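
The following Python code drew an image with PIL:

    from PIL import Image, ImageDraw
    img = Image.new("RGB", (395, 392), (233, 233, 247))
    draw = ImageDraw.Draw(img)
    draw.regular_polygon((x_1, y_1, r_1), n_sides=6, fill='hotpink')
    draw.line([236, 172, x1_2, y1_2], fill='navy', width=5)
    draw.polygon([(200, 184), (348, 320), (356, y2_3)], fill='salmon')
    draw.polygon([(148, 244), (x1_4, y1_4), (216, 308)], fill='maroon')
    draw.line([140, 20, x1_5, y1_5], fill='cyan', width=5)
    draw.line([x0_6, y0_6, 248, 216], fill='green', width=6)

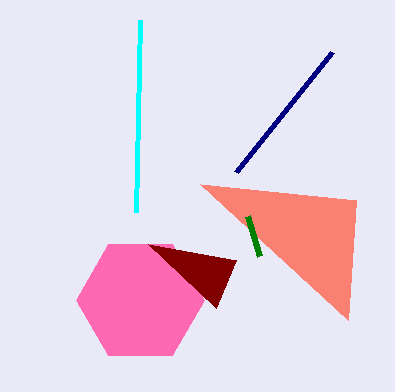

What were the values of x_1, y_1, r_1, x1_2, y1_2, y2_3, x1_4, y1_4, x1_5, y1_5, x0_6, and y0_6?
x_1 = 140; y_1 = 300; r_1 = 64; x1_2 = 332; y1_2 = 52; y2_3 = 200; x1_4 = 236; y1_4 = 260; x1_5 = 136; y1_5 = 212; x0_6 = 260; y0_6 = 256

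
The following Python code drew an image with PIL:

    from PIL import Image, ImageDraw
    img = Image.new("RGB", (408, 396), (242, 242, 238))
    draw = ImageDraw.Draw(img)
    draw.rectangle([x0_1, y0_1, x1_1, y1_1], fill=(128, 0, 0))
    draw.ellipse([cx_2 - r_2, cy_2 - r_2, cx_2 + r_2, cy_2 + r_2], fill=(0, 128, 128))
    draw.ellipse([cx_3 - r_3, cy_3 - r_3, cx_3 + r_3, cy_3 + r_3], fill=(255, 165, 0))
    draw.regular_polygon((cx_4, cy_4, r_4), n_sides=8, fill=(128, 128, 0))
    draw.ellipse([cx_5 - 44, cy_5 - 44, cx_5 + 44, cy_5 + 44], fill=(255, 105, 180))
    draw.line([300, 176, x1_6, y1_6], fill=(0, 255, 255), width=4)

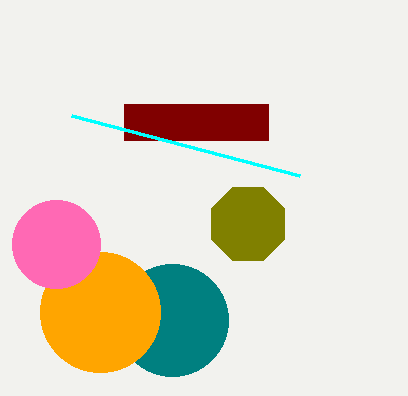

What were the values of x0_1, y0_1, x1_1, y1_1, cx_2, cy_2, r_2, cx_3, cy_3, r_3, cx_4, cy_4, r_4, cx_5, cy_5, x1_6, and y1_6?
x0_1 = 124
y0_1 = 104
x1_1 = 268
y1_1 = 140
cx_2 = 172
cy_2 = 320
r_2 = 56
cx_3 = 100
cy_3 = 312
r_3 = 60
cx_4 = 248
cy_4 = 224
r_4 = 40
cx_5 = 56
cy_5 = 244
x1_6 = 72
y1_6 = 116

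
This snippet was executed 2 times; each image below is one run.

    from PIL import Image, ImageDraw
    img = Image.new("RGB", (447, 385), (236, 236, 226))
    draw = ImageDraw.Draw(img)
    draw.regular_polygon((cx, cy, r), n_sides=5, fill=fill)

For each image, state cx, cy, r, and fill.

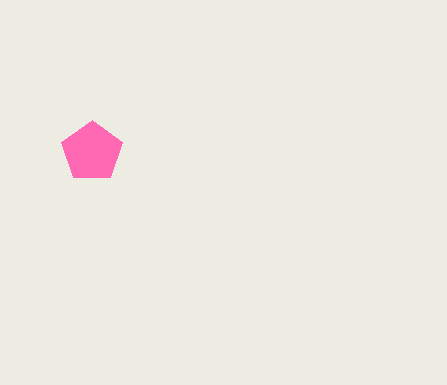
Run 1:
cx = 92; cy = 152; r = 32; fill = 'hotpink'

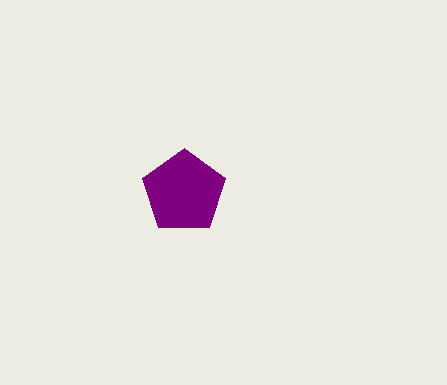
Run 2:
cx = 184
cy = 192
r = 44
fill = 'purple'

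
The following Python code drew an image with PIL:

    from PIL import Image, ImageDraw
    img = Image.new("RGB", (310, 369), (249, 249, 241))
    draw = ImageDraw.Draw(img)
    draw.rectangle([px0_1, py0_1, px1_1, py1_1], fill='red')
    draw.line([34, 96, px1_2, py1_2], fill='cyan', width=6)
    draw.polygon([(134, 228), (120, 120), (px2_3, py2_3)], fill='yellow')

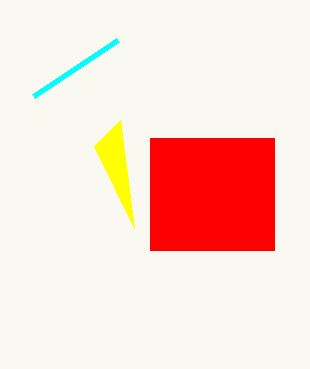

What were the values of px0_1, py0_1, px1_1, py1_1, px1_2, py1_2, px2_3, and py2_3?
px0_1 = 150, py0_1 = 138, px1_1 = 274, py1_1 = 250, px1_2 = 118, py1_2 = 40, px2_3 = 94, py2_3 = 146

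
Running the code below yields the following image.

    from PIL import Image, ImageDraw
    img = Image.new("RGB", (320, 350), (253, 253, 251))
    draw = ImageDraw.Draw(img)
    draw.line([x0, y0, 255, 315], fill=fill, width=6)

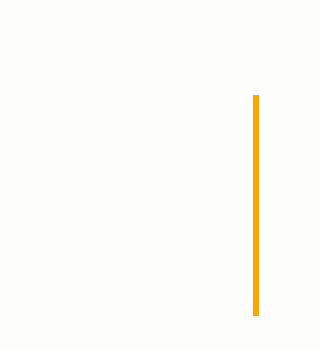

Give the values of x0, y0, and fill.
x0 = 255, y0 = 95, fill = 'orange'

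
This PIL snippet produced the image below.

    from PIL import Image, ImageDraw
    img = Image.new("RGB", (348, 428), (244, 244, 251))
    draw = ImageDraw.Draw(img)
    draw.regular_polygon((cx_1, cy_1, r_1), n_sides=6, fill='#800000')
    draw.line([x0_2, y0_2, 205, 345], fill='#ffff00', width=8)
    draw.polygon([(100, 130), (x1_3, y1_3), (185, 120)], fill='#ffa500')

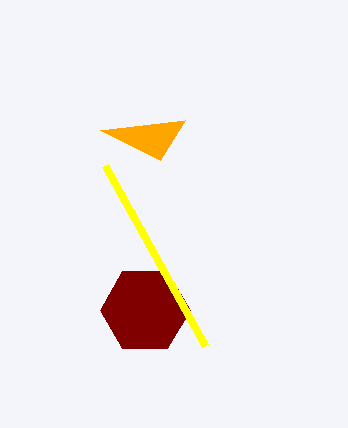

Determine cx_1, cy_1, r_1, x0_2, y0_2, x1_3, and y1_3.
cx_1 = 145
cy_1 = 310
r_1 = 45
x0_2 = 105
y0_2 = 165
x1_3 = 160
y1_3 = 160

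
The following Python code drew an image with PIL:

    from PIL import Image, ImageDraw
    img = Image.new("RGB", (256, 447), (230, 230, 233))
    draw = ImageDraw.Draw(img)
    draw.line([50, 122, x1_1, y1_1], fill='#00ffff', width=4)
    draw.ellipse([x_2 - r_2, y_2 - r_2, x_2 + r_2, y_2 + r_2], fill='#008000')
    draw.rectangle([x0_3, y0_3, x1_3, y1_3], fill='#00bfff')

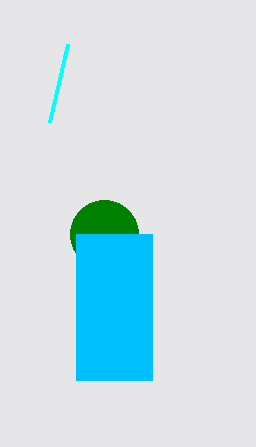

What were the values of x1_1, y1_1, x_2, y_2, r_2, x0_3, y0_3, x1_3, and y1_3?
x1_1 = 68; y1_1 = 44; x_2 = 104; y_2 = 234; r_2 = 34; x0_3 = 76; y0_3 = 234; x1_3 = 152; y1_3 = 380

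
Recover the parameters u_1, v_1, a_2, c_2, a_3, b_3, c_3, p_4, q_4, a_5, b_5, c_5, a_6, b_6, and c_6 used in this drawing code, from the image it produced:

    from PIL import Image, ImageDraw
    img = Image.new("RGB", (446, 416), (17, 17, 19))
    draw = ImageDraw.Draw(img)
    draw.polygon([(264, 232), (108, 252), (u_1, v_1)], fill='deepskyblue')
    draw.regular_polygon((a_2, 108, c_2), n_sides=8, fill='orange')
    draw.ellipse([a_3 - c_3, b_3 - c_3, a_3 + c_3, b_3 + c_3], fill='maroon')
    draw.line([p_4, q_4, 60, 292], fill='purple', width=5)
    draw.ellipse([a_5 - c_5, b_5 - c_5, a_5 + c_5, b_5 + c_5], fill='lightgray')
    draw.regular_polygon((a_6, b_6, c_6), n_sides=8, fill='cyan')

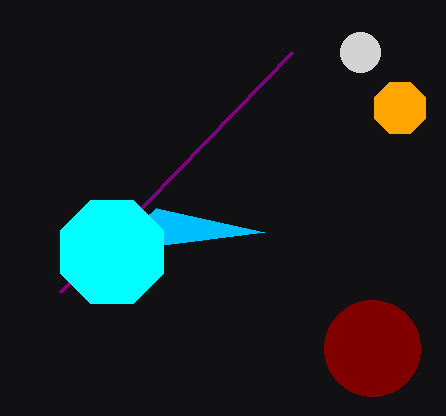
u_1 = 156
v_1 = 208
a_2 = 400
c_2 = 28
a_3 = 372
b_3 = 348
c_3 = 48
p_4 = 292
q_4 = 52
a_5 = 360
b_5 = 52
c_5 = 20
a_6 = 112
b_6 = 252
c_6 = 56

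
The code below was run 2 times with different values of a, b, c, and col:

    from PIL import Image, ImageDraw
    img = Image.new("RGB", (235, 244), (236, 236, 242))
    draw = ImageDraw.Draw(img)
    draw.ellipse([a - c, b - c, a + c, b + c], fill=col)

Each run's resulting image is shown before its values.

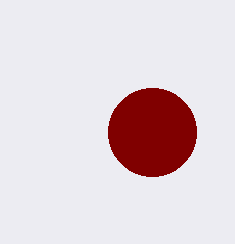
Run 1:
a = 152; b = 132; c = 44; col = 'maroon'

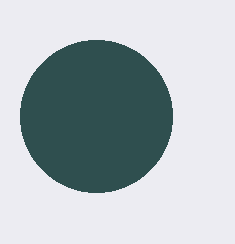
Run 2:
a = 96; b = 116; c = 76; col = 'darkslategray'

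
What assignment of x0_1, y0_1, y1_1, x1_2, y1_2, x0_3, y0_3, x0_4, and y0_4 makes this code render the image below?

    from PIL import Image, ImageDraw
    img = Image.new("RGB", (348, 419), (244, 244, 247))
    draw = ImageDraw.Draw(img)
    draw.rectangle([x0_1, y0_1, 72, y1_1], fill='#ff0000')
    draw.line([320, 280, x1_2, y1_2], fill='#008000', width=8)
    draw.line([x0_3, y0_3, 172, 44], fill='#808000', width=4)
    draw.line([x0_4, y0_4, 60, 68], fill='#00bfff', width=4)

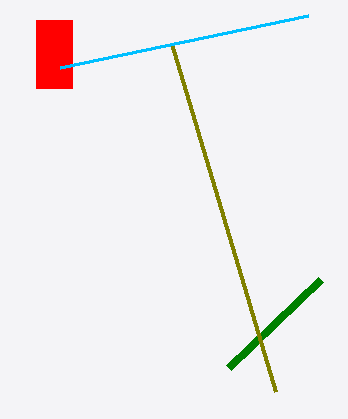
x0_1 = 36
y0_1 = 20
y1_1 = 88
x1_2 = 228
y1_2 = 368
x0_3 = 276
y0_3 = 392
x0_4 = 308
y0_4 = 16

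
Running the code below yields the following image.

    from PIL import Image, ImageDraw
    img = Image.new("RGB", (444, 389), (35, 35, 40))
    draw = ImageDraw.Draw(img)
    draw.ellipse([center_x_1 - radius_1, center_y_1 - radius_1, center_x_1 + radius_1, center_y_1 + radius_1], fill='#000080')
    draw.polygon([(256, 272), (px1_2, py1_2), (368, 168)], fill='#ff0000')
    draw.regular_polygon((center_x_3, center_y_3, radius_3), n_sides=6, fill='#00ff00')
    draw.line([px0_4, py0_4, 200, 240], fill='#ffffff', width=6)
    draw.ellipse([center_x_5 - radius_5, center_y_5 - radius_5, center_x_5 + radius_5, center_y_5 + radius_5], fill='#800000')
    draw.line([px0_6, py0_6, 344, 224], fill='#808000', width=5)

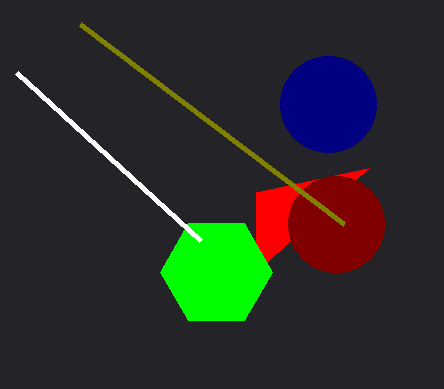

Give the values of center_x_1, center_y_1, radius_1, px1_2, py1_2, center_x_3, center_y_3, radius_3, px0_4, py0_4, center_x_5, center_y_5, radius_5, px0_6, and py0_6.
center_x_1 = 328, center_y_1 = 104, radius_1 = 48, px1_2 = 256, py1_2 = 192, center_x_3 = 216, center_y_3 = 272, radius_3 = 56, px0_4 = 16, py0_4 = 72, center_x_5 = 336, center_y_5 = 224, radius_5 = 48, px0_6 = 80, py0_6 = 24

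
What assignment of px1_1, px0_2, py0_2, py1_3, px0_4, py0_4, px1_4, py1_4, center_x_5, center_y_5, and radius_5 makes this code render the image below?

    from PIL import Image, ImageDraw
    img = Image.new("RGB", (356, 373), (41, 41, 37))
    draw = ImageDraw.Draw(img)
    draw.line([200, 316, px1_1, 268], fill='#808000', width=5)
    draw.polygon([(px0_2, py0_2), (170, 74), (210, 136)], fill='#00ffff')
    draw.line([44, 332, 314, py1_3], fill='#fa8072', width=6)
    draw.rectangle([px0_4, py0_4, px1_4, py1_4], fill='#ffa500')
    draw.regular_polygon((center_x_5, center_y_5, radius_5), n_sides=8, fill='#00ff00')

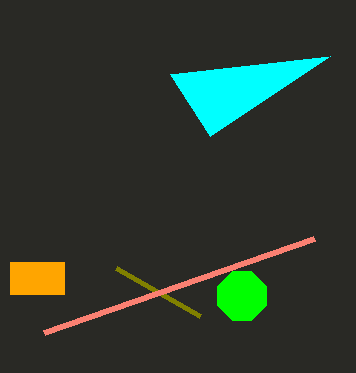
px1_1 = 116
px0_2 = 330
py0_2 = 56
py1_3 = 238
px0_4 = 10
py0_4 = 262
px1_4 = 64
py1_4 = 294
center_x_5 = 242
center_y_5 = 296
radius_5 = 26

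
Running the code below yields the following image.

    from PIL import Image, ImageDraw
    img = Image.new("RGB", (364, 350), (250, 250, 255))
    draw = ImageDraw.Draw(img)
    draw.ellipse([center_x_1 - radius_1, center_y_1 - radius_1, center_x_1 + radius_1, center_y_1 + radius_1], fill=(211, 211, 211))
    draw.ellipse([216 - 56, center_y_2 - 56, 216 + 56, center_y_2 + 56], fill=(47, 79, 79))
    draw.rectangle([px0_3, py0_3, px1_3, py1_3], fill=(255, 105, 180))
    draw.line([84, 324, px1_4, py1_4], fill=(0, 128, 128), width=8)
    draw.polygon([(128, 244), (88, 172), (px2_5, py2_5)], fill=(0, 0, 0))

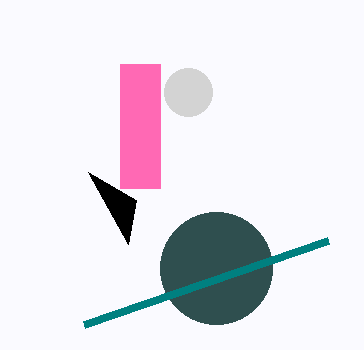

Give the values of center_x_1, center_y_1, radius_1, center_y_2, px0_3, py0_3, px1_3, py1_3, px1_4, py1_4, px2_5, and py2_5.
center_x_1 = 188; center_y_1 = 92; radius_1 = 24; center_y_2 = 268; px0_3 = 120; py0_3 = 64; px1_3 = 160; py1_3 = 188; px1_4 = 328; py1_4 = 240; px2_5 = 136; py2_5 = 200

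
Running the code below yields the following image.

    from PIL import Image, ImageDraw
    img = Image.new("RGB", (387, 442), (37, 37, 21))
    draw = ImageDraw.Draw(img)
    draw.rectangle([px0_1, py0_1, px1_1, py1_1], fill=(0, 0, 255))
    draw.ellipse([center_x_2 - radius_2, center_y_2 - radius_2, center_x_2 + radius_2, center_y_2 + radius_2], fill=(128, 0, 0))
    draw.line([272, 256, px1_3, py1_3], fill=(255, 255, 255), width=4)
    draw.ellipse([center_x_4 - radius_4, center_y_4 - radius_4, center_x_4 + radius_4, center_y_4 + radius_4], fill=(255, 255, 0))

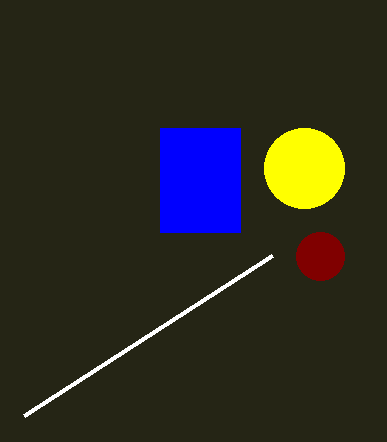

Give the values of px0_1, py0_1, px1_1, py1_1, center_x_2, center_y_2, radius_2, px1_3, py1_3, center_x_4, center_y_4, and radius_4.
px0_1 = 160
py0_1 = 128
px1_1 = 240
py1_1 = 232
center_x_2 = 320
center_y_2 = 256
radius_2 = 24
px1_3 = 24
py1_3 = 416
center_x_4 = 304
center_y_4 = 168
radius_4 = 40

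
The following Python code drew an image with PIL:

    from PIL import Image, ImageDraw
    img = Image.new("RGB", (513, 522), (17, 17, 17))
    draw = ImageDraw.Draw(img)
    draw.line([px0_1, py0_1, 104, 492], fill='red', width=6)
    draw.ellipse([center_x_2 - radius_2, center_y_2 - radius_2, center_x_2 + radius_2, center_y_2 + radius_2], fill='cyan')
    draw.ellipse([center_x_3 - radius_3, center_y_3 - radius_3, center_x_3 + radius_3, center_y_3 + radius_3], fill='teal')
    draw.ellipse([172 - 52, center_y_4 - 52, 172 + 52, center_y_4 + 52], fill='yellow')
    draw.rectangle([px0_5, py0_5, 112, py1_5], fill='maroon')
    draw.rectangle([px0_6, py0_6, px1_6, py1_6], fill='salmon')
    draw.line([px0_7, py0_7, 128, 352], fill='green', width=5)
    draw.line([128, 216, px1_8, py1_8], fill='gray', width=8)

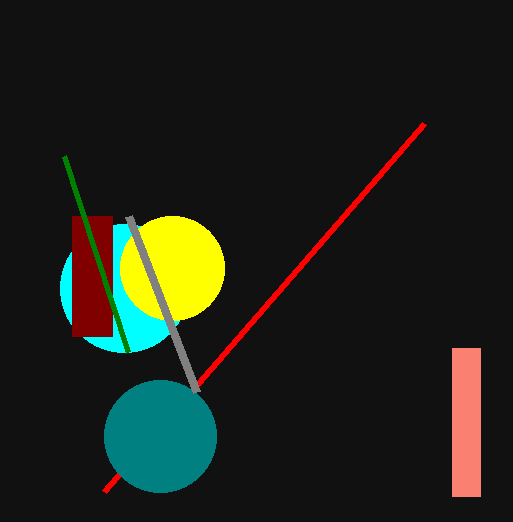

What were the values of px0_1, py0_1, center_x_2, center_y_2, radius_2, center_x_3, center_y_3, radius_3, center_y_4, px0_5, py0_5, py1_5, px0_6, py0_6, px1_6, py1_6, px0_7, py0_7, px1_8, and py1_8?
px0_1 = 424, py0_1 = 124, center_x_2 = 124, center_y_2 = 288, radius_2 = 64, center_x_3 = 160, center_y_3 = 436, radius_3 = 56, center_y_4 = 268, px0_5 = 72, py0_5 = 216, py1_5 = 336, px0_6 = 452, py0_6 = 348, px1_6 = 480, py1_6 = 496, px0_7 = 64, py0_7 = 156, px1_8 = 196, py1_8 = 392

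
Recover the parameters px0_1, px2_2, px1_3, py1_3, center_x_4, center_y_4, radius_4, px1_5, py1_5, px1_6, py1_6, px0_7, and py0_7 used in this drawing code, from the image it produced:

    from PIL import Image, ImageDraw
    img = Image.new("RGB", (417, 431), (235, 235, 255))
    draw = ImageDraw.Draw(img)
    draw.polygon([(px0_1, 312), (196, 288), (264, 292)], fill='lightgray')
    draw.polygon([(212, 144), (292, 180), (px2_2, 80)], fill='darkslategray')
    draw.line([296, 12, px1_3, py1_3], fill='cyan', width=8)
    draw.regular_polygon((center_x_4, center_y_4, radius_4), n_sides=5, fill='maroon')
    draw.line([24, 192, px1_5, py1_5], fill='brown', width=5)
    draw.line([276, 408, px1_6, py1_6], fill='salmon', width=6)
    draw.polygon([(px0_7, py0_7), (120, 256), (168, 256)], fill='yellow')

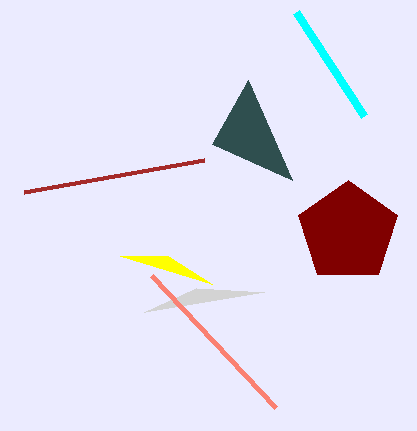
px0_1 = 144; px2_2 = 248; px1_3 = 364; py1_3 = 116; center_x_4 = 348; center_y_4 = 232; radius_4 = 52; px1_5 = 204; py1_5 = 160; px1_6 = 152; py1_6 = 276; px0_7 = 212; py0_7 = 284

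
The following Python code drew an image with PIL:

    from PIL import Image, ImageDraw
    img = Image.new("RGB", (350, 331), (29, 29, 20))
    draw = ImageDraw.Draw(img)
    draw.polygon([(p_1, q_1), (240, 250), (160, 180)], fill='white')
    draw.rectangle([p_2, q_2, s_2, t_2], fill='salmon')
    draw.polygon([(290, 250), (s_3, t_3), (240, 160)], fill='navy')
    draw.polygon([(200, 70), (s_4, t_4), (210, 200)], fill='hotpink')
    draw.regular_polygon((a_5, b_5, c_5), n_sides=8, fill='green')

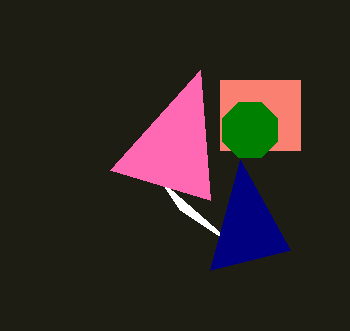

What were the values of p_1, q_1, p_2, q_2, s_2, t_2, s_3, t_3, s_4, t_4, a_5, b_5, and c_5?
p_1 = 180
q_1 = 210
p_2 = 220
q_2 = 80
s_2 = 300
t_2 = 150
s_3 = 210
t_3 = 270
s_4 = 110
t_4 = 170
a_5 = 250
b_5 = 130
c_5 = 30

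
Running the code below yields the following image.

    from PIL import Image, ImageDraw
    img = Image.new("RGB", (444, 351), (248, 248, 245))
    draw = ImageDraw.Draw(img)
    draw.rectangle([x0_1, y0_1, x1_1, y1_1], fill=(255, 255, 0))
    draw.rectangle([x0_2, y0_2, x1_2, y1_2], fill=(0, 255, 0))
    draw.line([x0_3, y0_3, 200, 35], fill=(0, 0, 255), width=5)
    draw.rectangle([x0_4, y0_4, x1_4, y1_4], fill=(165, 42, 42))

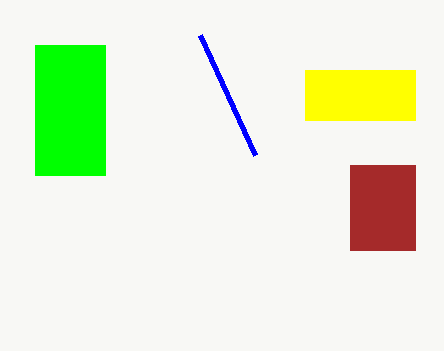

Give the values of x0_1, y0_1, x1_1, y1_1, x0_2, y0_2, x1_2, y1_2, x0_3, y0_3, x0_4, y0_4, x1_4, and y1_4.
x0_1 = 305; y0_1 = 70; x1_1 = 415; y1_1 = 120; x0_2 = 35; y0_2 = 45; x1_2 = 105; y1_2 = 175; x0_3 = 255; y0_3 = 155; x0_4 = 350; y0_4 = 165; x1_4 = 415; y1_4 = 250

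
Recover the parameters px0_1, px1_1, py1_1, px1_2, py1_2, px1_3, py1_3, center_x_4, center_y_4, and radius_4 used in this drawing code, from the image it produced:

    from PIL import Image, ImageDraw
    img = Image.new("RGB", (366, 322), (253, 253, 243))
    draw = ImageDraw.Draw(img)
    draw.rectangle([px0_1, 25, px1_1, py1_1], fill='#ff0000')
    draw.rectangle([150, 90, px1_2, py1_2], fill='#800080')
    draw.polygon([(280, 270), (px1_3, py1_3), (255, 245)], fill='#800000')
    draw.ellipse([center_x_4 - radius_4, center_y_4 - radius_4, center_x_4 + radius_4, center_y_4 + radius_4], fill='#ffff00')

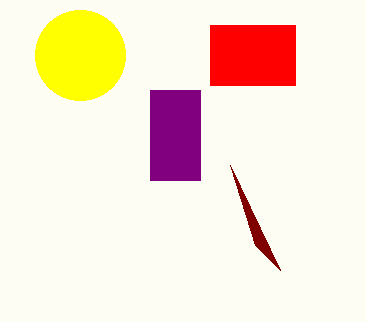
px0_1 = 210, px1_1 = 295, py1_1 = 85, px1_2 = 200, py1_2 = 180, px1_3 = 230, py1_3 = 165, center_x_4 = 80, center_y_4 = 55, radius_4 = 45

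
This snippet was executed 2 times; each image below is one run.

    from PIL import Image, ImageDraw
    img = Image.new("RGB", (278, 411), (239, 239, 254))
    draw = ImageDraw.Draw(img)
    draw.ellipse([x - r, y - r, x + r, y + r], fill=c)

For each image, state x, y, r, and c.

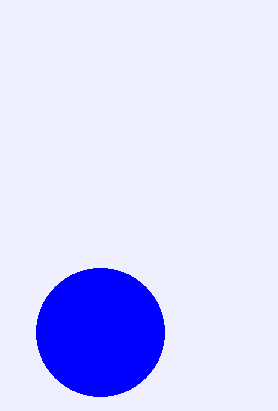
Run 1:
x = 100; y = 332; r = 64; c = 'blue'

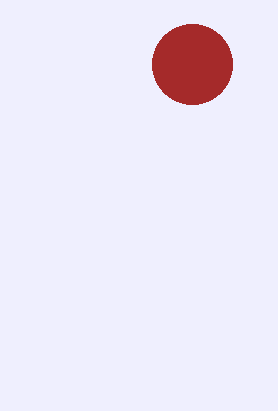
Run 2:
x = 192; y = 64; r = 40; c = 'brown'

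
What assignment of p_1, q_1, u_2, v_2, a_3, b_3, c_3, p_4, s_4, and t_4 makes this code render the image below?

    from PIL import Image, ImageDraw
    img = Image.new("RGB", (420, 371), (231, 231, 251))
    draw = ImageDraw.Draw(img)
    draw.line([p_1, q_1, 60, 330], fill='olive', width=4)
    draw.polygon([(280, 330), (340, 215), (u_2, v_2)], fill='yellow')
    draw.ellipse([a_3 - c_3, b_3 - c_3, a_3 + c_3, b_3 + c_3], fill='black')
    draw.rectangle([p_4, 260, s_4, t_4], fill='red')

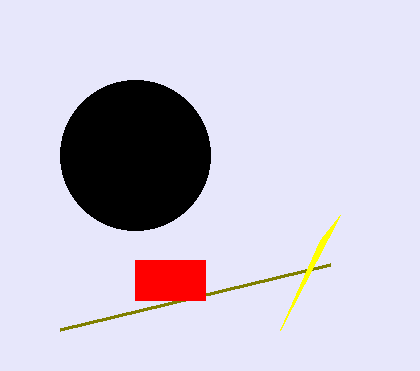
p_1 = 330, q_1 = 265, u_2 = 320, v_2 = 240, a_3 = 135, b_3 = 155, c_3 = 75, p_4 = 135, s_4 = 205, t_4 = 300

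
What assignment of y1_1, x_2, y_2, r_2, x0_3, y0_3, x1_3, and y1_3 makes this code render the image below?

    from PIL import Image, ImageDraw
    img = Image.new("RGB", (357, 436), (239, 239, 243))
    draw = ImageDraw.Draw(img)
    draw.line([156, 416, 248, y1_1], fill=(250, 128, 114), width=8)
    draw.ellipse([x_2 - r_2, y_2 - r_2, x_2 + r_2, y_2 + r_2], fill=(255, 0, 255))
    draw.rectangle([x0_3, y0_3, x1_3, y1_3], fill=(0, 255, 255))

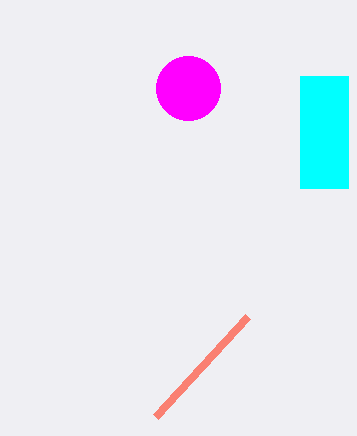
y1_1 = 316; x_2 = 188; y_2 = 88; r_2 = 32; x0_3 = 300; y0_3 = 76; x1_3 = 348; y1_3 = 188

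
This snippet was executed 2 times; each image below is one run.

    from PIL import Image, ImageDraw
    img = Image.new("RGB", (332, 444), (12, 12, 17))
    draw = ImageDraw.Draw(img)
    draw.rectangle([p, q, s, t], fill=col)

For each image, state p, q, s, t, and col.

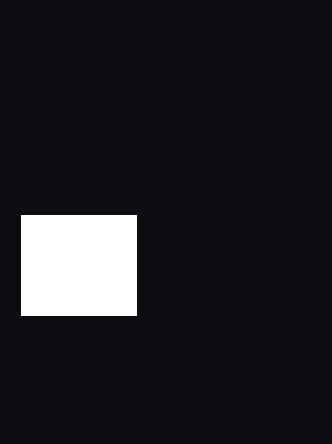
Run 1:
p = 21
q = 215
s = 136
t = 315
col = 'white'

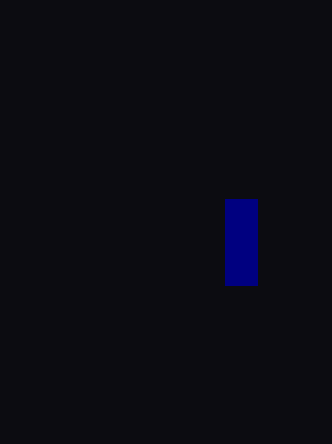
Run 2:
p = 225; q = 199; s = 257; t = 285; col = 'navy'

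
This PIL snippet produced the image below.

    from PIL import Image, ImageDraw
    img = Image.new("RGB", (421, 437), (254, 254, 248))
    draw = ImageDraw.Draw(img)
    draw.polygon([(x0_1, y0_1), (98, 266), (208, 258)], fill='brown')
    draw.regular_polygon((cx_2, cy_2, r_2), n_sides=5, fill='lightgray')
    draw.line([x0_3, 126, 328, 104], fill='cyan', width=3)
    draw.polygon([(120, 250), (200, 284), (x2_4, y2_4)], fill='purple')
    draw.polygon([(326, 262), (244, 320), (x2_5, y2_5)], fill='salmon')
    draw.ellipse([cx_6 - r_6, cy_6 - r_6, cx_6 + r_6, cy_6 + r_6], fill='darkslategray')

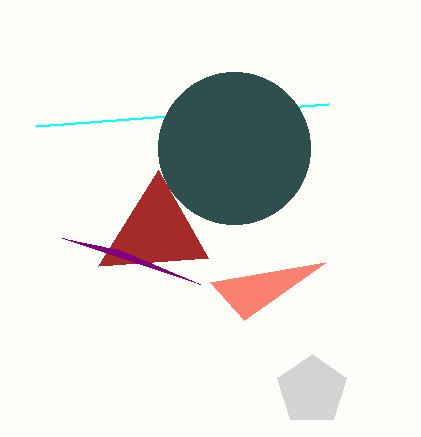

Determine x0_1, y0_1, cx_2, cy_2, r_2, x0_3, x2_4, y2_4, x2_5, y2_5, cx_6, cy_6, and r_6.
x0_1 = 158; y0_1 = 170; cx_2 = 312; cy_2 = 390; r_2 = 36; x0_3 = 36; x2_4 = 62; y2_4 = 238; x2_5 = 210; y2_5 = 282; cx_6 = 234; cy_6 = 148; r_6 = 76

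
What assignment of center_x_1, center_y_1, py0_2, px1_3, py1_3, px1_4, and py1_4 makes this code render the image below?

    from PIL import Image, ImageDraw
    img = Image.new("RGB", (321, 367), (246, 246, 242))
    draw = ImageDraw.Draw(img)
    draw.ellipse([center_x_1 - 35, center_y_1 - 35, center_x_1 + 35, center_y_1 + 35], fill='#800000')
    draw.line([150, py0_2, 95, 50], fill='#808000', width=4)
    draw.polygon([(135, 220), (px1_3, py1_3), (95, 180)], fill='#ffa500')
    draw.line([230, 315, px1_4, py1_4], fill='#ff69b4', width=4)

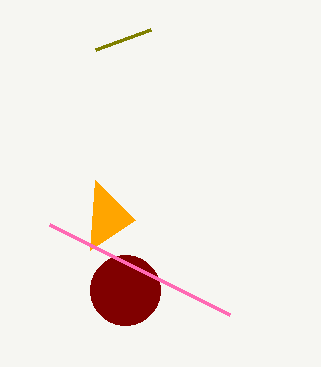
center_x_1 = 125; center_y_1 = 290; py0_2 = 30; px1_3 = 90; py1_3 = 250; px1_4 = 50; py1_4 = 225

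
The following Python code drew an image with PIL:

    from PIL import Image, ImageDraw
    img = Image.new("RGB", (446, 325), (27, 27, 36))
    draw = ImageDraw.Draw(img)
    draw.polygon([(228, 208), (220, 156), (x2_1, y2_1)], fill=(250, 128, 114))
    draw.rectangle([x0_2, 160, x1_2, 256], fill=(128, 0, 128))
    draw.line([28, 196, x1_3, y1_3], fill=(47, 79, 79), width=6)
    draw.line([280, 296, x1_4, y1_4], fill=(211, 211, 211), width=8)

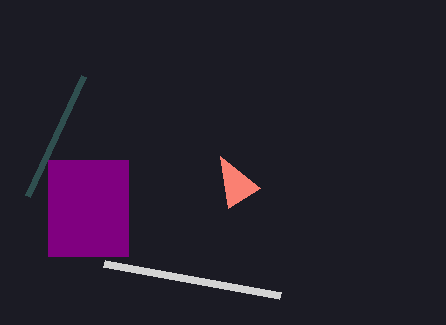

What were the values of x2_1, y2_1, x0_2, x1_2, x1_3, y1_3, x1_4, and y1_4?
x2_1 = 260; y2_1 = 188; x0_2 = 48; x1_2 = 128; x1_3 = 84; y1_3 = 76; x1_4 = 104; y1_4 = 264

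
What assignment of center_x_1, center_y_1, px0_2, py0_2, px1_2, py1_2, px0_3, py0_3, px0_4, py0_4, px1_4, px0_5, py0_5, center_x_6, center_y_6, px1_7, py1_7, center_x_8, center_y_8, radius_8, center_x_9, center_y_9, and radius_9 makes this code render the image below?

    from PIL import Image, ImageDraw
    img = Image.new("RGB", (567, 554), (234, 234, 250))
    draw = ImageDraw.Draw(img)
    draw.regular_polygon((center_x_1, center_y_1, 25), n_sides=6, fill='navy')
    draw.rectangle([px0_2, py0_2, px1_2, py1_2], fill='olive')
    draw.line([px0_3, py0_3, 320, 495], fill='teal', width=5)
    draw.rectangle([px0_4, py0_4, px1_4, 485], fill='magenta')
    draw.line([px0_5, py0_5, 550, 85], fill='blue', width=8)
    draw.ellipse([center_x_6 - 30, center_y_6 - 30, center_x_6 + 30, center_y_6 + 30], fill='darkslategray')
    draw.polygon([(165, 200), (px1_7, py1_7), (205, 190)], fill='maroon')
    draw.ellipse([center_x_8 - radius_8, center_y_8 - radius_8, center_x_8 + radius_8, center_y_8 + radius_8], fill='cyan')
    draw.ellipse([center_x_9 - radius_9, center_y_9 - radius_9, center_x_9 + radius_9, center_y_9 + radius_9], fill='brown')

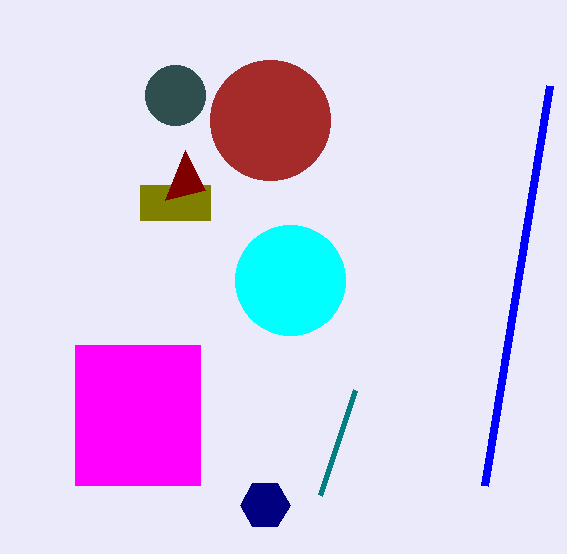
center_x_1 = 265
center_y_1 = 505
px0_2 = 140
py0_2 = 185
px1_2 = 210
py1_2 = 220
px0_3 = 355
py0_3 = 390
px0_4 = 75
py0_4 = 345
px1_4 = 200
px0_5 = 485
py0_5 = 485
center_x_6 = 175
center_y_6 = 95
px1_7 = 185
py1_7 = 150
center_x_8 = 290
center_y_8 = 280
radius_8 = 55
center_x_9 = 270
center_y_9 = 120
radius_9 = 60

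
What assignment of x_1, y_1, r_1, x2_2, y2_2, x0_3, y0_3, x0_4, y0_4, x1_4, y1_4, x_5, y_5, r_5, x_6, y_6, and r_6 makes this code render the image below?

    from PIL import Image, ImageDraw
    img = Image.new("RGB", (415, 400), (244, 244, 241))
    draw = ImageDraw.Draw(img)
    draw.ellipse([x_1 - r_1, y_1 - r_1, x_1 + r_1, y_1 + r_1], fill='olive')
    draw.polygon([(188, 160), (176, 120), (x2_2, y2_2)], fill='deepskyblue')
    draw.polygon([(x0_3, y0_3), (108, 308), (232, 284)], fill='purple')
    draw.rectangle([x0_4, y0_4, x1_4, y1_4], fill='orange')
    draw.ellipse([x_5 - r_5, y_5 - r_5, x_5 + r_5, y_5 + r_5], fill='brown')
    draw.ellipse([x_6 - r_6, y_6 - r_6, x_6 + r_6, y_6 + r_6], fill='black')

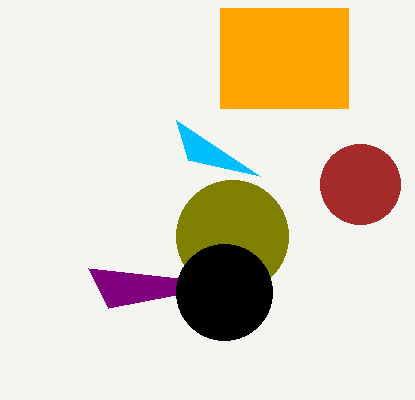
x_1 = 232
y_1 = 236
r_1 = 56
x2_2 = 260
y2_2 = 176
x0_3 = 88
y0_3 = 268
x0_4 = 220
y0_4 = 8
x1_4 = 348
y1_4 = 108
x_5 = 360
y_5 = 184
r_5 = 40
x_6 = 224
y_6 = 292
r_6 = 48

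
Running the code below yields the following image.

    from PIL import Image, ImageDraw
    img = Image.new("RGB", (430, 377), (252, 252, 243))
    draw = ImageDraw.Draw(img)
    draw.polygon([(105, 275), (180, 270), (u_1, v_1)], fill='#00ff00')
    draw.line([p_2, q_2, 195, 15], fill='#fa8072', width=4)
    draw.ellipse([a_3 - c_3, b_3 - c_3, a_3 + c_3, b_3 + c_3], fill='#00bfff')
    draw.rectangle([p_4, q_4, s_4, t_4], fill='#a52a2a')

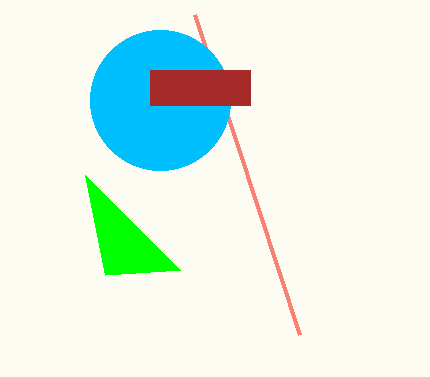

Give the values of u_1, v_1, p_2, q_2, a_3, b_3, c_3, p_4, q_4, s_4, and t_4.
u_1 = 85, v_1 = 175, p_2 = 300, q_2 = 335, a_3 = 160, b_3 = 100, c_3 = 70, p_4 = 150, q_4 = 70, s_4 = 250, t_4 = 105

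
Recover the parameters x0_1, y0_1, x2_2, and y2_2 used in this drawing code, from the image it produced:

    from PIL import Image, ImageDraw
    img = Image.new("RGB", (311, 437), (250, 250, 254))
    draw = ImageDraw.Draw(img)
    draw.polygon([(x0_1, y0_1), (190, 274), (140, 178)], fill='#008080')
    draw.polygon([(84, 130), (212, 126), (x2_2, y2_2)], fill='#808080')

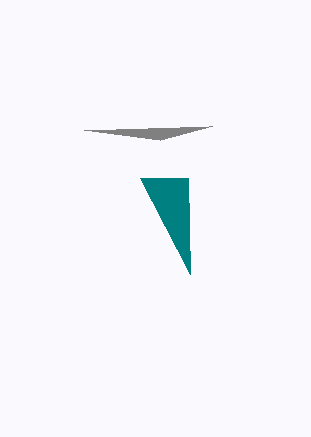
x0_1 = 188
y0_1 = 178
x2_2 = 160
y2_2 = 140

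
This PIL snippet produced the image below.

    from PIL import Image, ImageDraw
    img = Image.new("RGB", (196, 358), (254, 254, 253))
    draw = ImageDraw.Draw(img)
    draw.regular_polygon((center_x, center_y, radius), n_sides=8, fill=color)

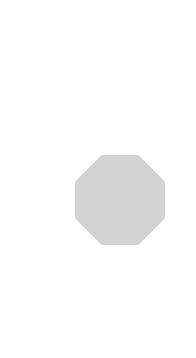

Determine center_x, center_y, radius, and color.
center_x = 120; center_y = 200; radius = 48; color = 'lightgray'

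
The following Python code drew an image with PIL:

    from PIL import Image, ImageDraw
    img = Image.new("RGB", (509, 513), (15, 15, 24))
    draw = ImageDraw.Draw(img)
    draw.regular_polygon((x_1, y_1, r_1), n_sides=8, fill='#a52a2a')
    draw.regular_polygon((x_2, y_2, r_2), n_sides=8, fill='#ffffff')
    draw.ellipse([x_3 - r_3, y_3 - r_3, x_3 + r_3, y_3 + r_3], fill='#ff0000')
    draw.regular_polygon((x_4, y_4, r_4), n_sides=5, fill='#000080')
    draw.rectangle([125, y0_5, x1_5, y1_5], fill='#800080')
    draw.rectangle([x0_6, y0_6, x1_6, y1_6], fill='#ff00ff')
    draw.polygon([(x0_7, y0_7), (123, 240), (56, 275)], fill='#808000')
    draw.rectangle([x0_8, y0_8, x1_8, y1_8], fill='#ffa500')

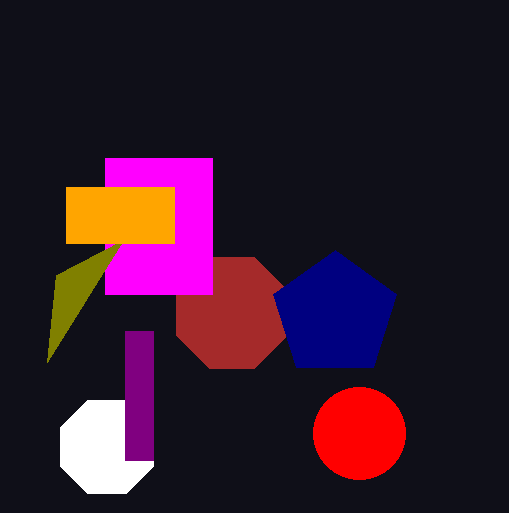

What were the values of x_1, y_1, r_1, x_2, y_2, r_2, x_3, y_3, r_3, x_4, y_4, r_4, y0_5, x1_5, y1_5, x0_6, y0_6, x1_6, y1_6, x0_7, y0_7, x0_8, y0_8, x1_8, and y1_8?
x_1 = 232
y_1 = 313
r_1 = 60
x_2 = 107
y_2 = 447
r_2 = 50
x_3 = 359
y_3 = 433
r_3 = 46
x_4 = 335
y_4 = 315
r_4 = 65
y0_5 = 331
x1_5 = 153
y1_5 = 460
x0_6 = 105
y0_6 = 158
x1_6 = 212
y1_6 = 294
x0_7 = 47
y0_7 = 362
x0_8 = 66
y0_8 = 187
x1_8 = 174
y1_8 = 243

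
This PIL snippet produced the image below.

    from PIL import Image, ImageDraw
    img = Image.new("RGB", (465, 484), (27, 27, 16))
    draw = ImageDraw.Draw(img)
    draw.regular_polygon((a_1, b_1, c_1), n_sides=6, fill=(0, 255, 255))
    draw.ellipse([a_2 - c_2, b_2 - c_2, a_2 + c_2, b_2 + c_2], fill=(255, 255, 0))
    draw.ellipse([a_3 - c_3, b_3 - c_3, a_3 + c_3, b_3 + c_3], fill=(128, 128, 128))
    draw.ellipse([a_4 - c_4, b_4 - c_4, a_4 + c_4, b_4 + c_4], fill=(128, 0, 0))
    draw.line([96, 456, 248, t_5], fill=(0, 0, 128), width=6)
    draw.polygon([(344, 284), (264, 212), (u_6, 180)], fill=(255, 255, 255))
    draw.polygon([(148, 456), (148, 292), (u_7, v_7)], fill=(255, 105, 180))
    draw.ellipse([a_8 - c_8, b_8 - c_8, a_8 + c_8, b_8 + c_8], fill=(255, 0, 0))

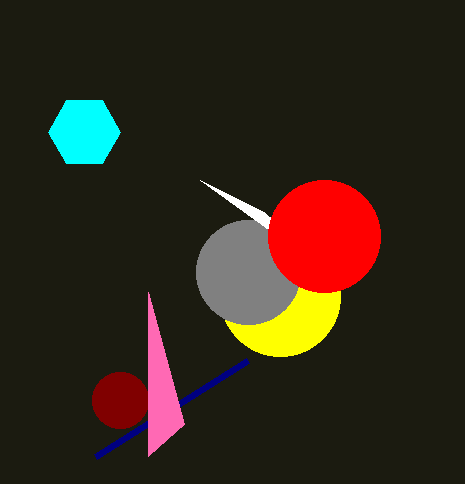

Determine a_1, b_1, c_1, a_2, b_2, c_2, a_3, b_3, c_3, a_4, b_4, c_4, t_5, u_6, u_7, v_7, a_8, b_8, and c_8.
a_1 = 84; b_1 = 132; c_1 = 36; a_2 = 280; b_2 = 296; c_2 = 60; a_3 = 248; b_3 = 272; c_3 = 52; a_4 = 120; b_4 = 400; c_4 = 28; t_5 = 360; u_6 = 200; u_7 = 184; v_7 = 424; a_8 = 324; b_8 = 236; c_8 = 56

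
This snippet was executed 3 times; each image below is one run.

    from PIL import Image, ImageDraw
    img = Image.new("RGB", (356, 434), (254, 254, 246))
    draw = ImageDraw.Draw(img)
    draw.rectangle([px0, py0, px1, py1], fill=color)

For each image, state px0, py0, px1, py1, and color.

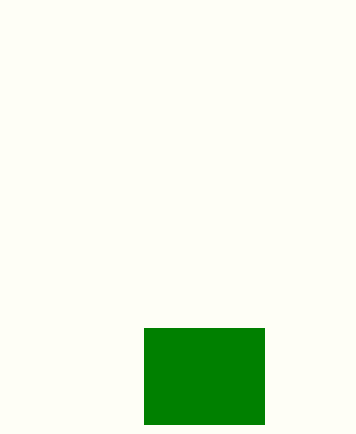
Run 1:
px0 = 144, py0 = 328, px1 = 264, py1 = 424, color = 'green'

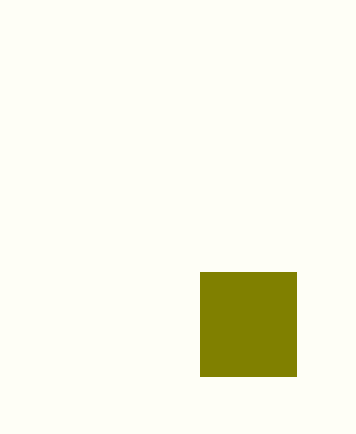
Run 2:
px0 = 200; py0 = 272; px1 = 296; py1 = 376; color = 'olive'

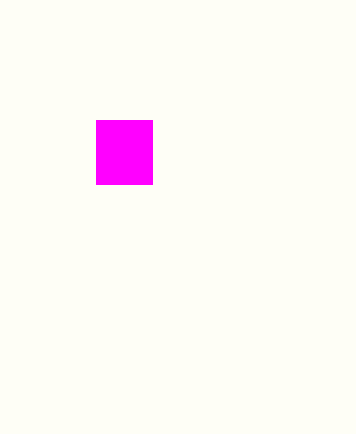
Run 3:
px0 = 96
py0 = 120
px1 = 152
py1 = 184
color = 'magenta'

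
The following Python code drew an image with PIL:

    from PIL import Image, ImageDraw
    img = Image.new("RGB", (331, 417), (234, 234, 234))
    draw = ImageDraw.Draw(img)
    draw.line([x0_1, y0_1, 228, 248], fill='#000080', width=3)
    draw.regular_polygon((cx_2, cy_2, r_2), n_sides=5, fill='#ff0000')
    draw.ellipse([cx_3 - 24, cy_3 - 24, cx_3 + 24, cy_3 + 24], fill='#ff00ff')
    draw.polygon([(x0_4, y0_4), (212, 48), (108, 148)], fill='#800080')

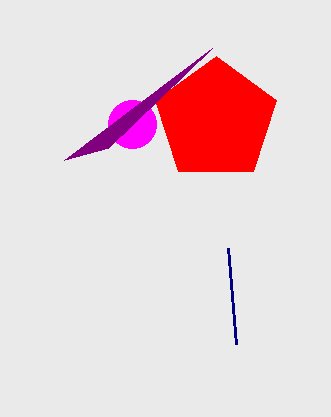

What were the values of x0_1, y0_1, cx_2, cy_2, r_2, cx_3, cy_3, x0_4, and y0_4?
x0_1 = 236; y0_1 = 344; cx_2 = 216; cy_2 = 120; r_2 = 64; cx_3 = 132; cy_3 = 124; x0_4 = 64; y0_4 = 160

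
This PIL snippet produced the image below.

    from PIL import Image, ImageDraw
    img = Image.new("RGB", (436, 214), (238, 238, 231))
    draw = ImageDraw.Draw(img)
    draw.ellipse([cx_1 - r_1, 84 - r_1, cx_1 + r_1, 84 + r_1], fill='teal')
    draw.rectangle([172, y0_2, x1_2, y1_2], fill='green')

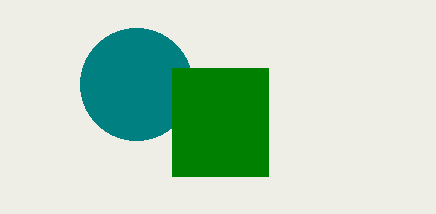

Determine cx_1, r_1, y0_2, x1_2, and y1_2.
cx_1 = 136, r_1 = 56, y0_2 = 68, x1_2 = 268, y1_2 = 176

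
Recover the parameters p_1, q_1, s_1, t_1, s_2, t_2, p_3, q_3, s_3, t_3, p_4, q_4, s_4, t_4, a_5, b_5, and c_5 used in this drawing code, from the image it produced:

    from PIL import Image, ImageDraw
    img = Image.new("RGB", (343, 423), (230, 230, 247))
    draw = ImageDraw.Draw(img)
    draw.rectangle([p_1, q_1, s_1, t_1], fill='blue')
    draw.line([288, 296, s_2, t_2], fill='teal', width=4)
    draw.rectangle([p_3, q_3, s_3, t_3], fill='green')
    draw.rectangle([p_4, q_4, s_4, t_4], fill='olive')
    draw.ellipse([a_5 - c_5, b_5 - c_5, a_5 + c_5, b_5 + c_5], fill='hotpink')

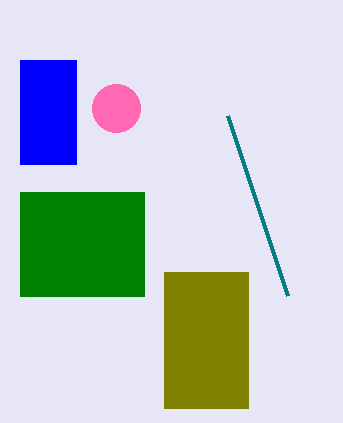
p_1 = 20
q_1 = 60
s_1 = 76
t_1 = 164
s_2 = 228
t_2 = 116
p_3 = 20
q_3 = 192
s_3 = 144
t_3 = 296
p_4 = 164
q_4 = 272
s_4 = 248
t_4 = 408
a_5 = 116
b_5 = 108
c_5 = 24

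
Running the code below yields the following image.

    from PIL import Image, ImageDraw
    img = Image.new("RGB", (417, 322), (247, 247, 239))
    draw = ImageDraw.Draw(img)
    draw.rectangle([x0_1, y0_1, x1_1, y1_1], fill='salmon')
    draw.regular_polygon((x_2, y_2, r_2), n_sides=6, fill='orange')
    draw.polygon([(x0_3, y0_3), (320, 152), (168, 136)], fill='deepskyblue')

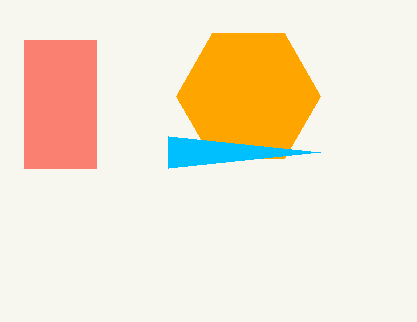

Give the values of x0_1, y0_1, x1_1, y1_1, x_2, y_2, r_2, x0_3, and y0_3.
x0_1 = 24, y0_1 = 40, x1_1 = 96, y1_1 = 168, x_2 = 248, y_2 = 96, r_2 = 72, x0_3 = 168, y0_3 = 168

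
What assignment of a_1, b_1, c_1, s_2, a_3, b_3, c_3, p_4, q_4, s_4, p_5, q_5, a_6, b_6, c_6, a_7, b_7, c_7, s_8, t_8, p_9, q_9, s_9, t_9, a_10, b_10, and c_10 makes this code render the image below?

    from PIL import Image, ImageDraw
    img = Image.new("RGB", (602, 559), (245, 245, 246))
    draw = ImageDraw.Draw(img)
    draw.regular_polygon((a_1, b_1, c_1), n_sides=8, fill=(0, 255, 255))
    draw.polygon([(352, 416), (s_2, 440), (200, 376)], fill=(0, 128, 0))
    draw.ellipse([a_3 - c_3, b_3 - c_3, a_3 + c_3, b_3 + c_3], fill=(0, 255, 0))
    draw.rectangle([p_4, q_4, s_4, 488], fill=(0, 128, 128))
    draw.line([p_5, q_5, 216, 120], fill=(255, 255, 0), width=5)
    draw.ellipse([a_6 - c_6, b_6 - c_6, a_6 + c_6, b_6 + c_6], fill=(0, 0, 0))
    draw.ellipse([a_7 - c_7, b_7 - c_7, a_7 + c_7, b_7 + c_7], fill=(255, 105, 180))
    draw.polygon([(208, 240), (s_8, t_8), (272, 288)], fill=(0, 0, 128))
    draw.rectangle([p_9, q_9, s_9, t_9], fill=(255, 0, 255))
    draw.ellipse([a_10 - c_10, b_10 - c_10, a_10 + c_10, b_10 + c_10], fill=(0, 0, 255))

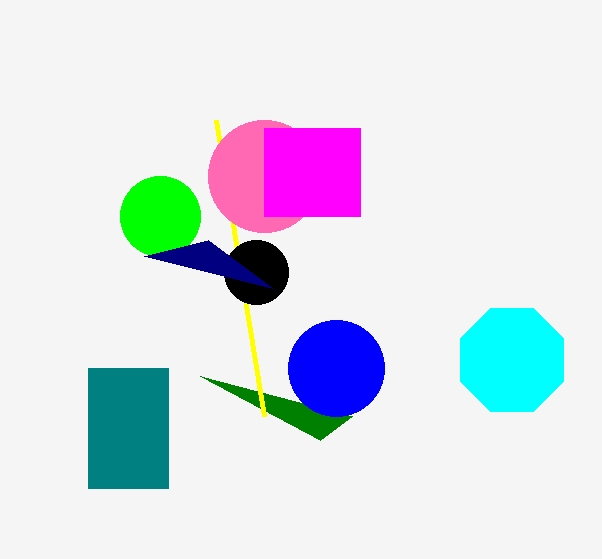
a_1 = 512, b_1 = 360, c_1 = 56, s_2 = 320, a_3 = 160, b_3 = 216, c_3 = 40, p_4 = 88, q_4 = 368, s_4 = 168, p_5 = 264, q_5 = 416, a_6 = 256, b_6 = 272, c_6 = 32, a_7 = 264, b_7 = 176, c_7 = 56, s_8 = 144, t_8 = 256, p_9 = 264, q_9 = 128, s_9 = 360, t_9 = 216, a_10 = 336, b_10 = 368, c_10 = 48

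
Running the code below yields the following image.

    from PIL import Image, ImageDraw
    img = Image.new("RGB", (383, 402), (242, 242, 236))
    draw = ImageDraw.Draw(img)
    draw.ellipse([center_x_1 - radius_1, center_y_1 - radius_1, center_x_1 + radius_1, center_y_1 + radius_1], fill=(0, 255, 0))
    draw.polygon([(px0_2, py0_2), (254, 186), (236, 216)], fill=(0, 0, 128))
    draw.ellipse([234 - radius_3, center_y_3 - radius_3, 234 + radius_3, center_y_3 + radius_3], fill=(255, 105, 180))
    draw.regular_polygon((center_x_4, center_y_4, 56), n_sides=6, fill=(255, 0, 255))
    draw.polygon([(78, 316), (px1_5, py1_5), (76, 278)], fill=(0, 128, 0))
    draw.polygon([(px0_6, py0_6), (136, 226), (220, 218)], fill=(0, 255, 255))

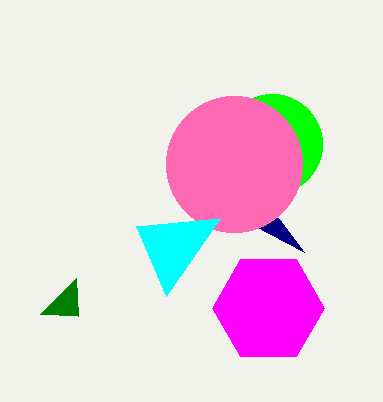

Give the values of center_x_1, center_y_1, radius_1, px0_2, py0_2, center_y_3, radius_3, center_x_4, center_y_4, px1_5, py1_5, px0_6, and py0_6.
center_x_1 = 272; center_y_1 = 144; radius_1 = 50; px0_2 = 304; py0_2 = 252; center_y_3 = 164; radius_3 = 68; center_x_4 = 268; center_y_4 = 308; px1_5 = 40; py1_5 = 314; px0_6 = 166; py0_6 = 296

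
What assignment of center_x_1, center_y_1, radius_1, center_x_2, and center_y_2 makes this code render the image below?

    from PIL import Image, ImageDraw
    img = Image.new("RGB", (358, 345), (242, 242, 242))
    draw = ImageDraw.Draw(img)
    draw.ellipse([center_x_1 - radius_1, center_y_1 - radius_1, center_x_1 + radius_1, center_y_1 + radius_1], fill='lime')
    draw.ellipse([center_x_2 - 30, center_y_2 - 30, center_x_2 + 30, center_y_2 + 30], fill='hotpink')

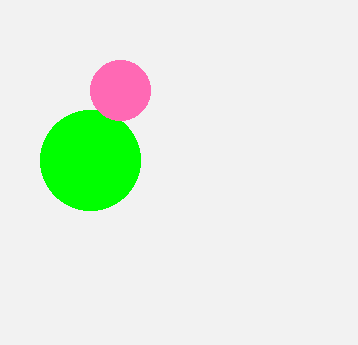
center_x_1 = 90, center_y_1 = 160, radius_1 = 50, center_x_2 = 120, center_y_2 = 90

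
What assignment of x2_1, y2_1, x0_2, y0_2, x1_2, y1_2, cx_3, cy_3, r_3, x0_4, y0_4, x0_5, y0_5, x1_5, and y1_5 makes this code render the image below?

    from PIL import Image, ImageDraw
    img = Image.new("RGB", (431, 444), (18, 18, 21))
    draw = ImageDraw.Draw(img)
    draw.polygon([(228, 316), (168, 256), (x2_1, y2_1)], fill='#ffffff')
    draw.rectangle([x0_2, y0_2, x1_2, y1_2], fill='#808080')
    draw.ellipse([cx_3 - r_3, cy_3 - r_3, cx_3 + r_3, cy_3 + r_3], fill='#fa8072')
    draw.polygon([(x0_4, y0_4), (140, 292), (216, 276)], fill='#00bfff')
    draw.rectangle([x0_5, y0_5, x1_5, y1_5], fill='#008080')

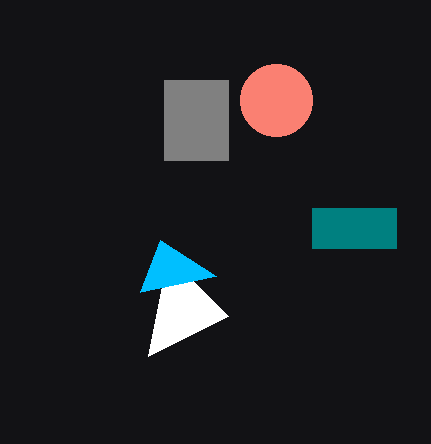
x2_1 = 148
y2_1 = 356
x0_2 = 164
y0_2 = 80
x1_2 = 228
y1_2 = 160
cx_3 = 276
cy_3 = 100
r_3 = 36
x0_4 = 160
y0_4 = 240
x0_5 = 312
y0_5 = 208
x1_5 = 396
y1_5 = 248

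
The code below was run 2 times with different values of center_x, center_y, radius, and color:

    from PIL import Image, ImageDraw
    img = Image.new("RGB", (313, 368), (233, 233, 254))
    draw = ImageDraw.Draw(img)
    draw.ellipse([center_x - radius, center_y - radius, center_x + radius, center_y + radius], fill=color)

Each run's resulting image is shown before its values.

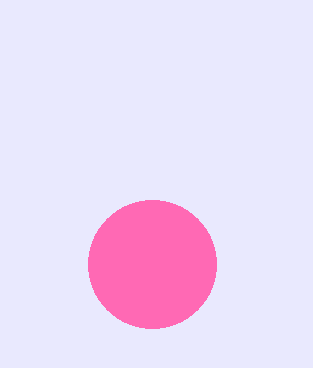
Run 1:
center_x = 152; center_y = 264; radius = 64; color = 'hotpink'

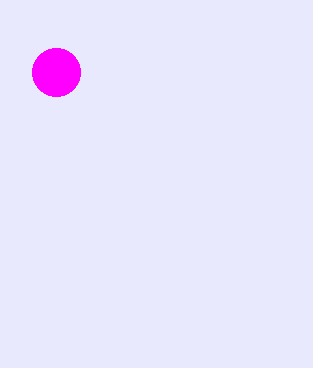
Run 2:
center_x = 56; center_y = 72; radius = 24; color = 'magenta'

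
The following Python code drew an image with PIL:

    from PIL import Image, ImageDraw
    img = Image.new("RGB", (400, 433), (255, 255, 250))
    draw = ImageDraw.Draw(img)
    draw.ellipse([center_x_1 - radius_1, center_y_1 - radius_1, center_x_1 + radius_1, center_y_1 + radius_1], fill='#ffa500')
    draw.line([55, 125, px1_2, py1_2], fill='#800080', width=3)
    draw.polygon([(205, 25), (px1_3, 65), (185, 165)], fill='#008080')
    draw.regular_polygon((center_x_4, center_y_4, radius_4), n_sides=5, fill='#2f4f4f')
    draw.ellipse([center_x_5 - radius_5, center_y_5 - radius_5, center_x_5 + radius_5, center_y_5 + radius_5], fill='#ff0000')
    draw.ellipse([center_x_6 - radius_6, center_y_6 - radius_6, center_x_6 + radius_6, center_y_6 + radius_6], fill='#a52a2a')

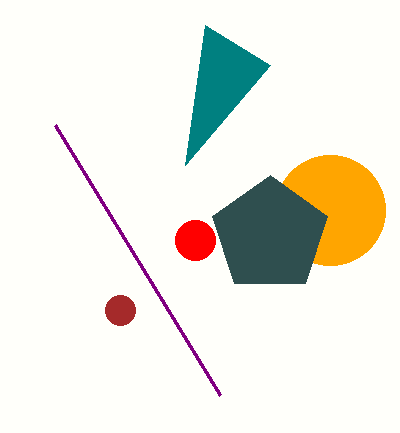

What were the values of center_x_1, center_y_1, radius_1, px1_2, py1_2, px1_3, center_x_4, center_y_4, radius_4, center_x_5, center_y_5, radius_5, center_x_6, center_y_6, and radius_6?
center_x_1 = 330; center_y_1 = 210; radius_1 = 55; px1_2 = 220; py1_2 = 395; px1_3 = 270; center_x_4 = 270; center_y_4 = 235; radius_4 = 60; center_x_5 = 195; center_y_5 = 240; radius_5 = 20; center_x_6 = 120; center_y_6 = 310; radius_6 = 15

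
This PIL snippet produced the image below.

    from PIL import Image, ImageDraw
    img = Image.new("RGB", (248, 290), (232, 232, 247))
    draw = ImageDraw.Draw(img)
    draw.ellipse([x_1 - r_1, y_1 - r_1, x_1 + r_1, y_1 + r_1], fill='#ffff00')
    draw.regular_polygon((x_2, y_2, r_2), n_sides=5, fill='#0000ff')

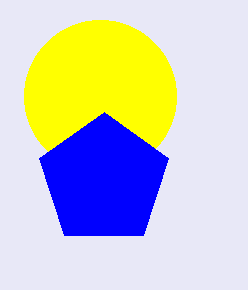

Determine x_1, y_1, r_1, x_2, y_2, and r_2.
x_1 = 100, y_1 = 96, r_1 = 76, x_2 = 104, y_2 = 180, r_2 = 68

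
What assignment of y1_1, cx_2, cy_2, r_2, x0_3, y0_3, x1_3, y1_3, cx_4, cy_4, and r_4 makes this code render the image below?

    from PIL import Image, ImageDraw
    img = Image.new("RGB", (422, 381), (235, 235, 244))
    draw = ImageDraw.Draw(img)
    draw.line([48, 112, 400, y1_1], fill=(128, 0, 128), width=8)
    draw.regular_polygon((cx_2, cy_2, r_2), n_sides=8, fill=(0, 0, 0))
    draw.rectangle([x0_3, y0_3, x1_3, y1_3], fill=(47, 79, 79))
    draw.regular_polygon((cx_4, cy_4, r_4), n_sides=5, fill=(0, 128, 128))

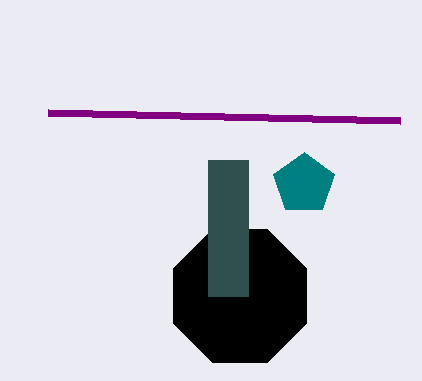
y1_1 = 120, cx_2 = 240, cy_2 = 296, r_2 = 72, x0_3 = 208, y0_3 = 160, x1_3 = 248, y1_3 = 296, cx_4 = 304, cy_4 = 184, r_4 = 32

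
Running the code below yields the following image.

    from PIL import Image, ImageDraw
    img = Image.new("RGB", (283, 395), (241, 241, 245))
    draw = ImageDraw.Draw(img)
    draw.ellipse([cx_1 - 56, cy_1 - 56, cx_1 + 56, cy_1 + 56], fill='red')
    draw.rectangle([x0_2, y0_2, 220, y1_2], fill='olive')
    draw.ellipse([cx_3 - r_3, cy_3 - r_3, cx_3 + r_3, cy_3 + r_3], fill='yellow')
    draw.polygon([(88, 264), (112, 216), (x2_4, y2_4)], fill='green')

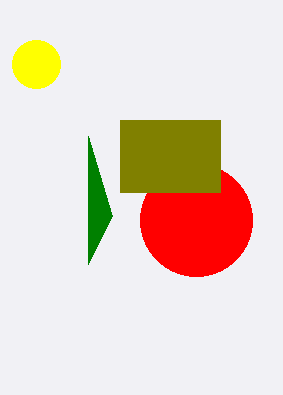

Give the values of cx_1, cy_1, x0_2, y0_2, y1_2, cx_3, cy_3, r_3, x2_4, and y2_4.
cx_1 = 196, cy_1 = 220, x0_2 = 120, y0_2 = 120, y1_2 = 192, cx_3 = 36, cy_3 = 64, r_3 = 24, x2_4 = 88, y2_4 = 136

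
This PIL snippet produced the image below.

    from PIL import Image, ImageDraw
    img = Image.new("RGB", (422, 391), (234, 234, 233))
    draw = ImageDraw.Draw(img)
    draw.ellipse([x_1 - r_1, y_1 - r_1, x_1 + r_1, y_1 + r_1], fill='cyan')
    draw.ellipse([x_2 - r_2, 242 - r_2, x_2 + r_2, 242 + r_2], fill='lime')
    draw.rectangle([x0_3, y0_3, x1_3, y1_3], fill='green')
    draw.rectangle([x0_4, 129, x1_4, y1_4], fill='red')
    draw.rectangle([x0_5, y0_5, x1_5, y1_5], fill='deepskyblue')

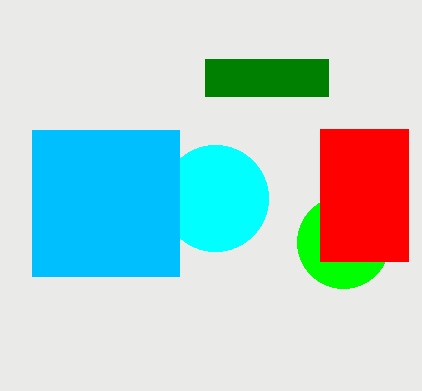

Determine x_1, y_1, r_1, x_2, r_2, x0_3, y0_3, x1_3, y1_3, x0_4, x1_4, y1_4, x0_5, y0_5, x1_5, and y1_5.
x_1 = 215; y_1 = 198; r_1 = 53; x_2 = 343; r_2 = 46; x0_3 = 205; y0_3 = 59; x1_3 = 328; y1_3 = 96; x0_4 = 320; x1_4 = 408; y1_4 = 261; x0_5 = 32; y0_5 = 130; x1_5 = 179; y1_5 = 276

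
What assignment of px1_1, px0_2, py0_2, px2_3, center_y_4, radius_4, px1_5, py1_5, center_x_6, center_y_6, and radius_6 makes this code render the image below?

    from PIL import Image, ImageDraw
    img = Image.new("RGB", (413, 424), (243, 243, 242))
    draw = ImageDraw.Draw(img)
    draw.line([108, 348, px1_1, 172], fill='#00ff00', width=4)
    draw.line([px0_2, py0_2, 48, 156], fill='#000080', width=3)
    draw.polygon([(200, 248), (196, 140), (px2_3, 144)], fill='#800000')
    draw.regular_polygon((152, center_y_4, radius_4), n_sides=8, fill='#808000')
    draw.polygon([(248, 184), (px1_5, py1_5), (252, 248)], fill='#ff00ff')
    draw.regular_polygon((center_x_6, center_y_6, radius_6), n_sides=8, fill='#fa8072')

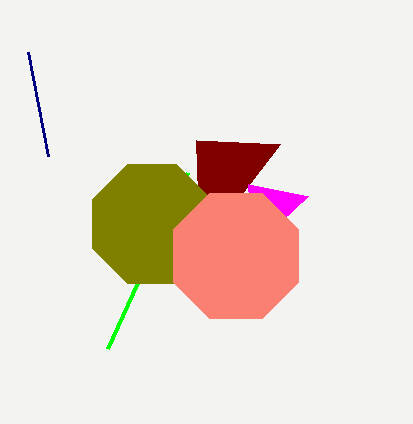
px1_1 = 188
px0_2 = 28
py0_2 = 52
px2_3 = 280
center_y_4 = 224
radius_4 = 64
px1_5 = 308
py1_5 = 196
center_x_6 = 236
center_y_6 = 256
radius_6 = 68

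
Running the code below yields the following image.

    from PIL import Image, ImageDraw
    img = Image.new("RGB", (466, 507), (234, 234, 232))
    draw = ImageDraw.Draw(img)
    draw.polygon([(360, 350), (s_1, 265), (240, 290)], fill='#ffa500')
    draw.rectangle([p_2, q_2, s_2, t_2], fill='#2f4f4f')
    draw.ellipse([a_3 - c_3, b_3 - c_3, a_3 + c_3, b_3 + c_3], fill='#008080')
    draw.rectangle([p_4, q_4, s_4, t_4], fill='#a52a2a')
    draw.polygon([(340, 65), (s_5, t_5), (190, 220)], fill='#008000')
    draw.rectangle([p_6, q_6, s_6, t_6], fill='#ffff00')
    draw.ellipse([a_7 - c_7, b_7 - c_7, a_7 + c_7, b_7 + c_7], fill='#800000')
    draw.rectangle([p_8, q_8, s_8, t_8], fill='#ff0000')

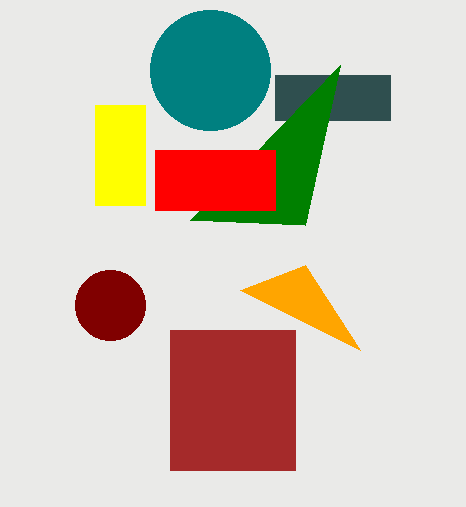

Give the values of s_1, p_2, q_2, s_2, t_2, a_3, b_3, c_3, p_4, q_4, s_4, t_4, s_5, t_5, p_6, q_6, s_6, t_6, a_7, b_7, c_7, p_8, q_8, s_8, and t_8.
s_1 = 305; p_2 = 275; q_2 = 75; s_2 = 390; t_2 = 120; a_3 = 210; b_3 = 70; c_3 = 60; p_4 = 170; q_4 = 330; s_4 = 295; t_4 = 470; s_5 = 305; t_5 = 225; p_6 = 95; q_6 = 105; s_6 = 145; t_6 = 205; a_7 = 110; b_7 = 305; c_7 = 35; p_8 = 155; q_8 = 150; s_8 = 275; t_8 = 210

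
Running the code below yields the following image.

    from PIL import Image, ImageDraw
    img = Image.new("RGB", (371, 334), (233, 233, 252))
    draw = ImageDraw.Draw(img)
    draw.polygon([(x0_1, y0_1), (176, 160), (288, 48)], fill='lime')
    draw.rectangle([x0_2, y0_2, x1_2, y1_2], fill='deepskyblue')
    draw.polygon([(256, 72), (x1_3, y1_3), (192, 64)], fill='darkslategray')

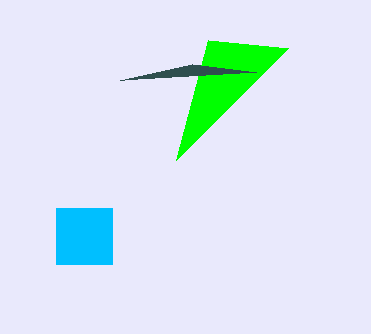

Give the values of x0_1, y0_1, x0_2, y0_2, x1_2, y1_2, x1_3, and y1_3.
x0_1 = 208, y0_1 = 40, x0_2 = 56, y0_2 = 208, x1_2 = 112, y1_2 = 264, x1_3 = 120, y1_3 = 80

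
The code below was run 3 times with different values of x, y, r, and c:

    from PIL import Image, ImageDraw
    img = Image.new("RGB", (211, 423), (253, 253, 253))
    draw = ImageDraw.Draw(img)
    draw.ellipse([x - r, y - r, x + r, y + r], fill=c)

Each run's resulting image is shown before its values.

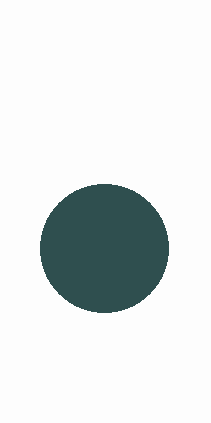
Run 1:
x = 104
y = 248
r = 64
c = 'darkslategray'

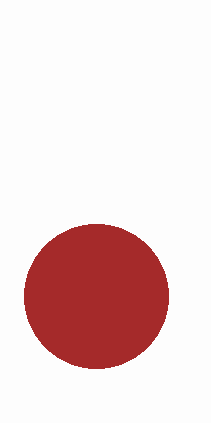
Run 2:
x = 96; y = 296; r = 72; c = 'brown'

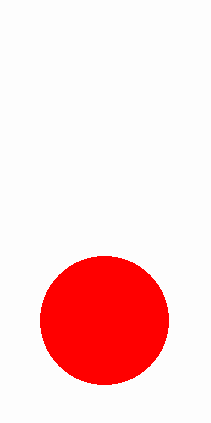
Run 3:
x = 104
y = 320
r = 64
c = 'red'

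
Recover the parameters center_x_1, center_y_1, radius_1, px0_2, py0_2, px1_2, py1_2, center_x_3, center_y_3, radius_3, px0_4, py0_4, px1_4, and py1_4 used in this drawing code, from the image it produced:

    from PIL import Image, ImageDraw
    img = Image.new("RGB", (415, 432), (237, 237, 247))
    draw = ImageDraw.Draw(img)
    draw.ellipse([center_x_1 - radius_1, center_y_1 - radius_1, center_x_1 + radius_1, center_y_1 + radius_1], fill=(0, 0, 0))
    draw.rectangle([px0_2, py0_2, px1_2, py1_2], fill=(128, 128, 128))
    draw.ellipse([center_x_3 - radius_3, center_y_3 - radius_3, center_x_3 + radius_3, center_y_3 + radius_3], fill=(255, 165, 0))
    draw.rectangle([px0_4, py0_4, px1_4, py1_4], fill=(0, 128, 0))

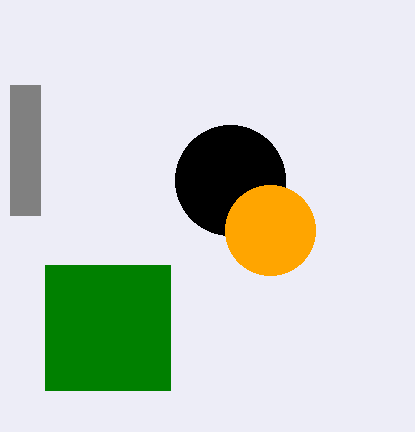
center_x_1 = 230, center_y_1 = 180, radius_1 = 55, px0_2 = 10, py0_2 = 85, px1_2 = 40, py1_2 = 215, center_x_3 = 270, center_y_3 = 230, radius_3 = 45, px0_4 = 45, py0_4 = 265, px1_4 = 170, py1_4 = 390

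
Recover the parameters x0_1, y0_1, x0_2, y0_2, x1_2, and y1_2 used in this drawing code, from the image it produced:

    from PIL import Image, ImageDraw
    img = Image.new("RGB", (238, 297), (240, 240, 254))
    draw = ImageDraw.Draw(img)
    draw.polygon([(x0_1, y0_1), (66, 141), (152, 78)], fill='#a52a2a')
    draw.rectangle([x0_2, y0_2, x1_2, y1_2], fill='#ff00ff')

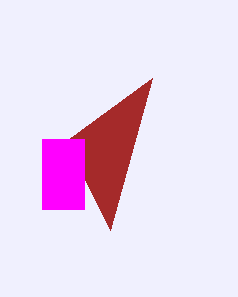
x0_1 = 110, y0_1 = 230, x0_2 = 42, y0_2 = 139, x1_2 = 84, y1_2 = 209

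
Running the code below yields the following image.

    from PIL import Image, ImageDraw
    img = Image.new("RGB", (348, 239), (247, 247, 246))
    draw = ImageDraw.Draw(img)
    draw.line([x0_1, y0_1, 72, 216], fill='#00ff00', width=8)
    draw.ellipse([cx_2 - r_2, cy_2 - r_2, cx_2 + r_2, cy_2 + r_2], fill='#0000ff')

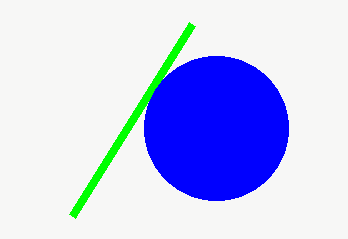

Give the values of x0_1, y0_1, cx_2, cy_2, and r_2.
x0_1 = 192; y0_1 = 24; cx_2 = 216; cy_2 = 128; r_2 = 72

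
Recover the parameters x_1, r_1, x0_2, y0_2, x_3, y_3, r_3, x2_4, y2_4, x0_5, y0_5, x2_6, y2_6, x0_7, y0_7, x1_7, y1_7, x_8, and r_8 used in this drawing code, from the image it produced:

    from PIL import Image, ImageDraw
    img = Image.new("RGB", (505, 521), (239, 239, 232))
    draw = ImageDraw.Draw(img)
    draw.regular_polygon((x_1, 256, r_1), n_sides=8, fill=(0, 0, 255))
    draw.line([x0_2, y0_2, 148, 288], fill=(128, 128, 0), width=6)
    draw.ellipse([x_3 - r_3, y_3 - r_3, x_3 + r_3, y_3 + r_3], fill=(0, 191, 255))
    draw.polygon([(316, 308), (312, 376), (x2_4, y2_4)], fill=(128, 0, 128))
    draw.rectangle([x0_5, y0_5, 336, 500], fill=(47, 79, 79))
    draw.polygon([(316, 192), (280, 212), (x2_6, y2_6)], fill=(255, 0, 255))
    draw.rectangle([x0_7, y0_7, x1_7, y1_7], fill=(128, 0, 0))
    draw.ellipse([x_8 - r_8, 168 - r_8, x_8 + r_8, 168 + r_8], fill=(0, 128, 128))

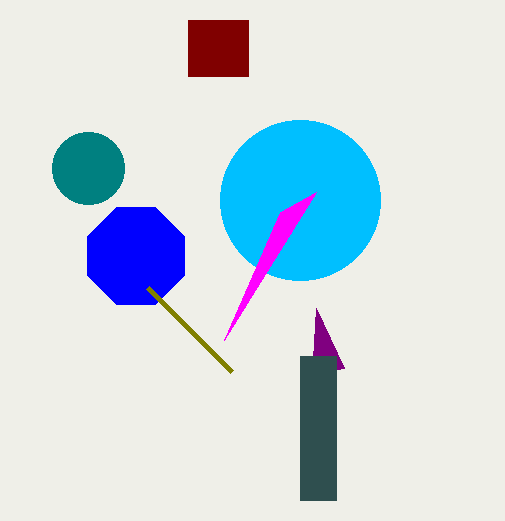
x_1 = 136
r_1 = 52
x0_2 = 232
y0_2 = 372
x_3 = 300
y_3 = 200
r_3 = 80
x2_4 = 344
y2_4 = 368
x0_5 = 300
y0_5 = 356
x2_6 = 224
y2_6 = 340
x0_7 = 188
y0_7 = 20
x1_7 = 248
y1_7 = 76
x_8 = 88
r_8 = 36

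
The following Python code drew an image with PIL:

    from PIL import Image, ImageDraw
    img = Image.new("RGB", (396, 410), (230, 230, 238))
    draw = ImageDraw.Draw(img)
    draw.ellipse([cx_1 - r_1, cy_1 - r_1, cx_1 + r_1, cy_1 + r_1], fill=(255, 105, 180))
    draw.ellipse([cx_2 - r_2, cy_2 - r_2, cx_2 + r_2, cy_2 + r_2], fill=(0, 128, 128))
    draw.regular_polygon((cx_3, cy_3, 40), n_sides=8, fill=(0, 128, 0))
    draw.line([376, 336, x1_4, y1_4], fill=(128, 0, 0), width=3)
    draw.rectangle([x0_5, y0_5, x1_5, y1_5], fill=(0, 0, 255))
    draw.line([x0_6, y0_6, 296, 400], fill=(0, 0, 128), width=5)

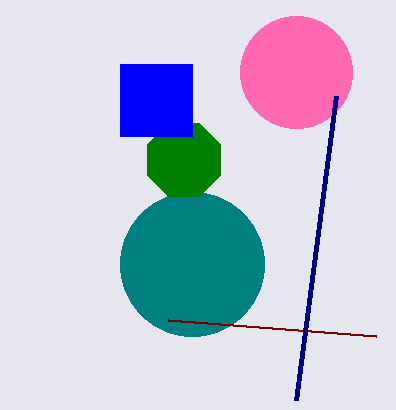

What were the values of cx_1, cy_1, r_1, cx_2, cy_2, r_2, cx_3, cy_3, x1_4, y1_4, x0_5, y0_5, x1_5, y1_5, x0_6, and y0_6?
cx_1 = 296
cy_1 = 72
r_1 = 56
cx_2 = 192
cy_2 = 264
r_2 = 72
cx_3 = 184
cy_3 = 160
x1_4 = 168
y1_4 = 320
x0_5 = 120
y0_5 = 64
x1_5 = 192
y1_5 = 136
x0_6 = 336
y0_6 = 96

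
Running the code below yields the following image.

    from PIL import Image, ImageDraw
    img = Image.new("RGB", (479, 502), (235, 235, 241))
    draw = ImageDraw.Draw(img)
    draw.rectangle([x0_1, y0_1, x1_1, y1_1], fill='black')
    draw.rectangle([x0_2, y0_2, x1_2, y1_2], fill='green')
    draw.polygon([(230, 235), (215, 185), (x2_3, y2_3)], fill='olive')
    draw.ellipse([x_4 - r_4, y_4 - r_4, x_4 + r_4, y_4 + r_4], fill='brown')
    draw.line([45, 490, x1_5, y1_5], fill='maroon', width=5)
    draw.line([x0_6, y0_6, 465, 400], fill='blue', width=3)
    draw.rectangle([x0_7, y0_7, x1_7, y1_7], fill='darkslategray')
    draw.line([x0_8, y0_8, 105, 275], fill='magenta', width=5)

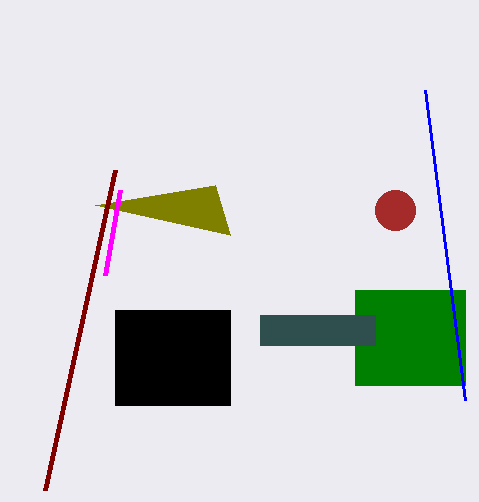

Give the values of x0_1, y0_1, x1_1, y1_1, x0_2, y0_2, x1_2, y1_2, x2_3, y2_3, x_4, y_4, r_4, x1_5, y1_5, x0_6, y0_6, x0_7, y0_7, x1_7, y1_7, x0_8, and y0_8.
x0_1 = 115
y0_1 = 310
x1_1 = 230
y1_1 = 405
x0_2 = 355
y0_2 = 290
x1_2 = 465
y1_2 = 385
x2_3 = 95
y2_3 = 205
x_4 = 395
y_4 = 210
r_4 = 20
x1_5 = 115
y1_5 = 170
x0_6 = 425
y0_6 = 90
x0_7 = 260
y0_7 = 315
x1_7 = 375
y1_7 = 345
x0_8 = 120
y0_8 = 190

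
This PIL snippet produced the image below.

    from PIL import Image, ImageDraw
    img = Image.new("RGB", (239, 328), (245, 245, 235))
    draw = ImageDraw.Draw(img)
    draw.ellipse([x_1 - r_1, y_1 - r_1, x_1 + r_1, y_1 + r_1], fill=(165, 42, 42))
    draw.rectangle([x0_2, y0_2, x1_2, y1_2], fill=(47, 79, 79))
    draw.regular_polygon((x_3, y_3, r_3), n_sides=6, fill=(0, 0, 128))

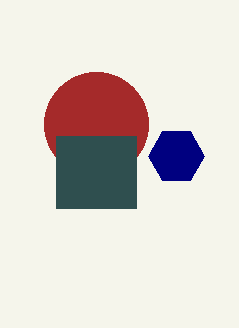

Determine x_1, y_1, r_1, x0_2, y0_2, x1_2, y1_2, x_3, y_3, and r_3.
x_1 = 96, y_1 = 124, r_1 = 52, x0_2 = 56, y0_2 = 136, x1_2 = 136, y1_2 = 208, x_3 = 176, y_3 = 156, r_3 = 28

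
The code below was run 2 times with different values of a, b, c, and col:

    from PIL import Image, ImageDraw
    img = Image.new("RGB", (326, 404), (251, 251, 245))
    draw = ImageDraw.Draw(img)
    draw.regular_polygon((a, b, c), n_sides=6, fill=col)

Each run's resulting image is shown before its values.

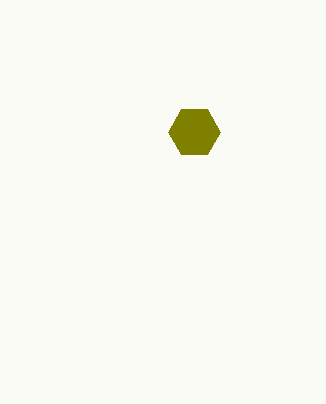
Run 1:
a = 194
b = 132
c = 26
col = 'olive'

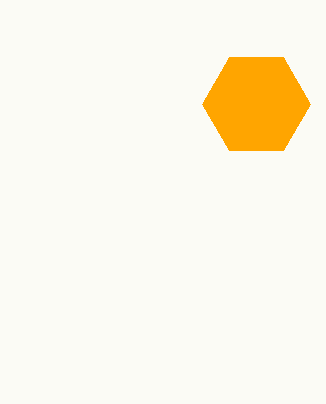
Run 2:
a = 256; b = 104; c = 54; col = 'orange'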